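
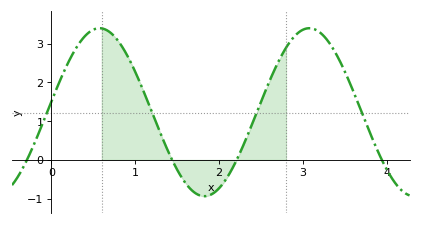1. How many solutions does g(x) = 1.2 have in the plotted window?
4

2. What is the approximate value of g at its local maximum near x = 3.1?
3.4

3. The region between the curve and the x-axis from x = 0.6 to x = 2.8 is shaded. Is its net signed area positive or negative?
positive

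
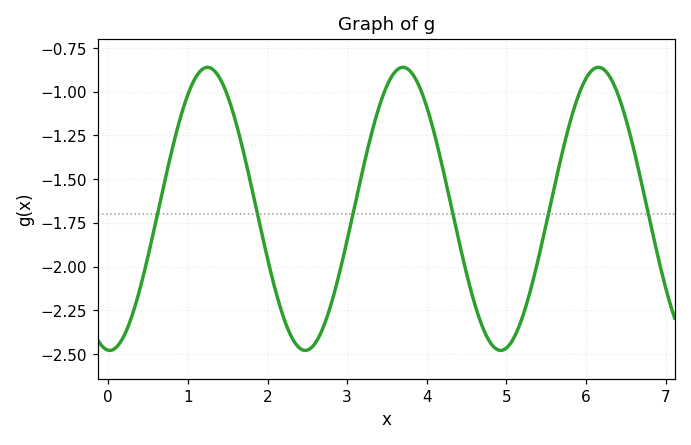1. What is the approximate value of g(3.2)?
-1.44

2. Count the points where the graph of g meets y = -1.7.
6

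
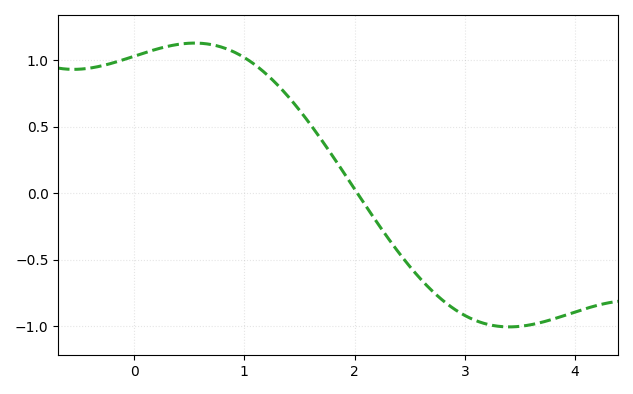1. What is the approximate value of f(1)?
1.02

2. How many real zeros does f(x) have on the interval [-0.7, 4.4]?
1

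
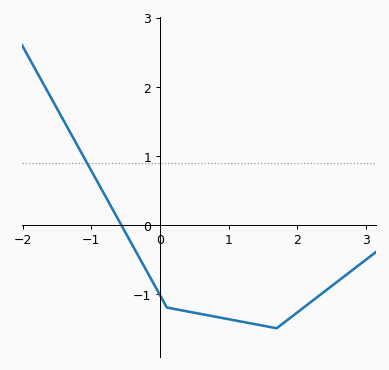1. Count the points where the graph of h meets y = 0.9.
1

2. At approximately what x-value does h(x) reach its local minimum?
1.7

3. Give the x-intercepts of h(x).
-0.6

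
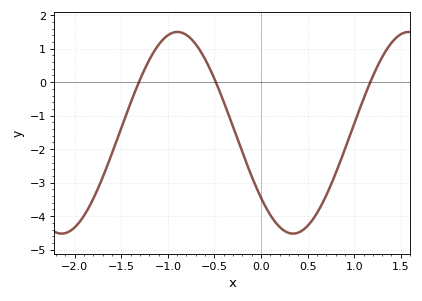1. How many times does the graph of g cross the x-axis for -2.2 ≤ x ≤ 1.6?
3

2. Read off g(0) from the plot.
-3.5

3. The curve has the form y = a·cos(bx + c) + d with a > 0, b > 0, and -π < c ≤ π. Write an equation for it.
y = 3.01cos(2.5x + 2.3) - 1.51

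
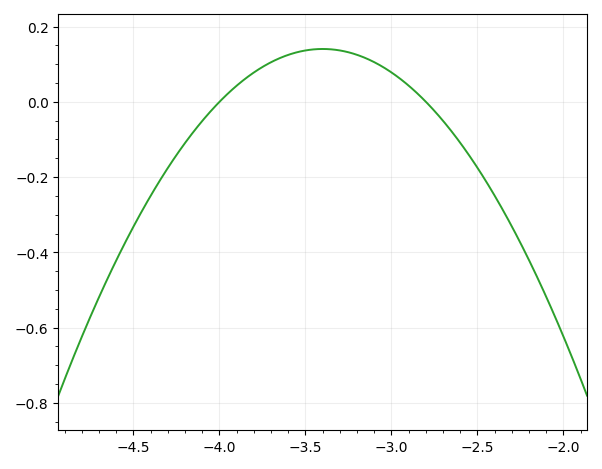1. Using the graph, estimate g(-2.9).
0.04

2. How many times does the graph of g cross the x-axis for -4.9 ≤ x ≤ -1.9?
2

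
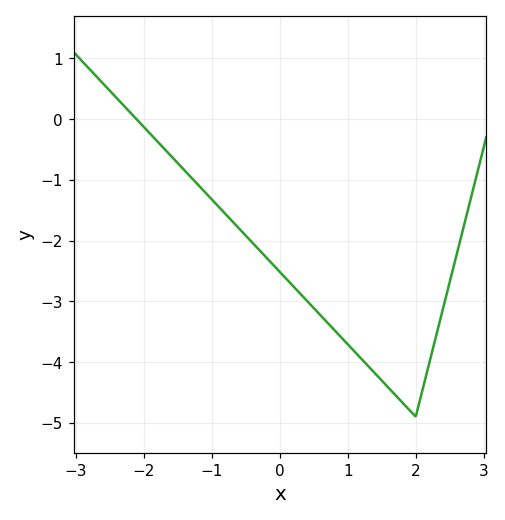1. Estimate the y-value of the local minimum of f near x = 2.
-4.9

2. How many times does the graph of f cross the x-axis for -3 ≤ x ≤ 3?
1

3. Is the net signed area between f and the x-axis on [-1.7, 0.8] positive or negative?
negative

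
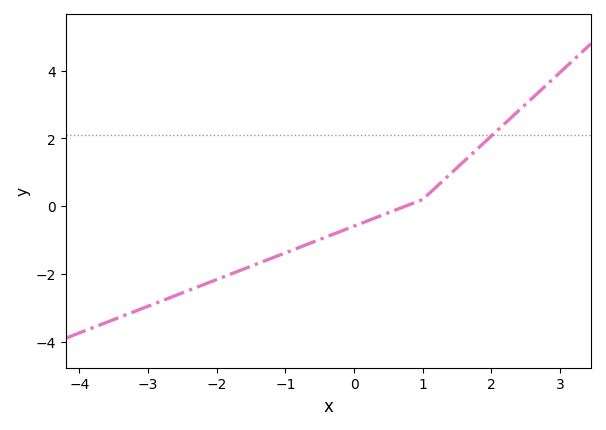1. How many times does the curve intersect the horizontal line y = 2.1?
1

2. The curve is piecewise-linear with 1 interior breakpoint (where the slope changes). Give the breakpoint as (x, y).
(1, 0.2)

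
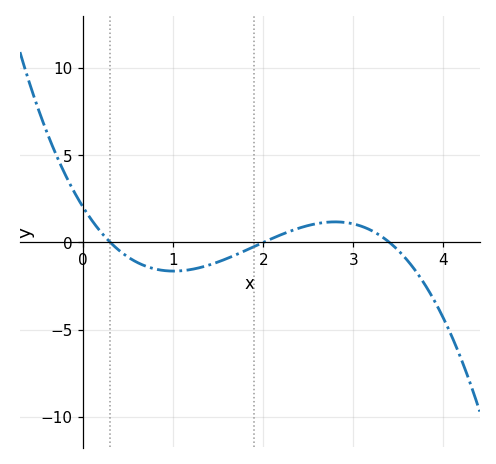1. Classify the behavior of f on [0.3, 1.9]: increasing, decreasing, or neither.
neither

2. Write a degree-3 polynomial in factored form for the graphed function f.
y = -0.98(x - 0.3)(x - 2)(x - 3.4)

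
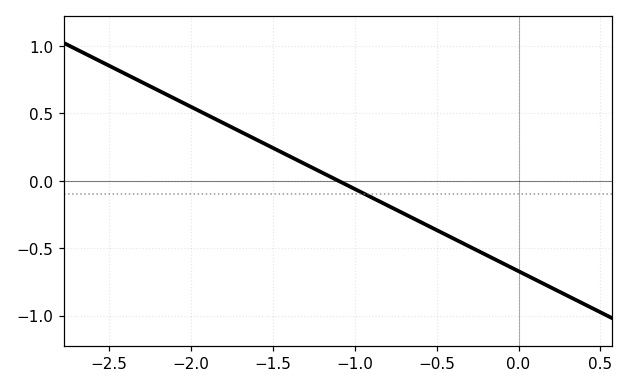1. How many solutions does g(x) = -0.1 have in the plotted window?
1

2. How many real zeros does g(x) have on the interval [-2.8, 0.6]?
1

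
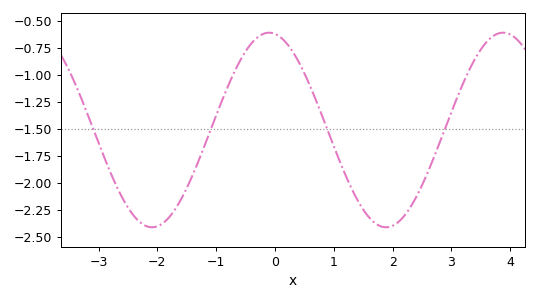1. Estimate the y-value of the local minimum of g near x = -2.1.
-2.4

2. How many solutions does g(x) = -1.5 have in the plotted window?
4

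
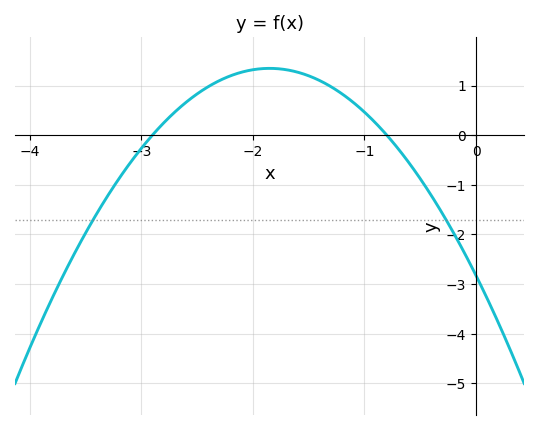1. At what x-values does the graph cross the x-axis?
-2.9, -0.8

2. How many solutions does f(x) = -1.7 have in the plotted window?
2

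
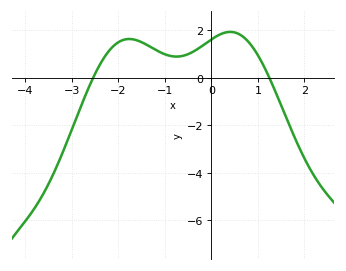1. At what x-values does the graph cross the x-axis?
-2.5, 1.2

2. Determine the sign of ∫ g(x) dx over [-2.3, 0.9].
positive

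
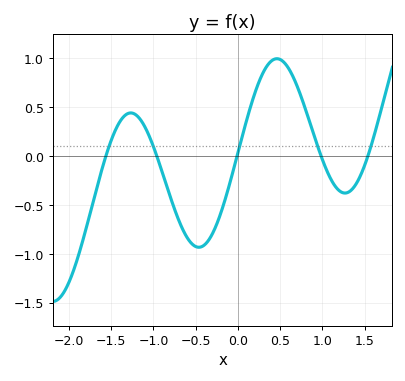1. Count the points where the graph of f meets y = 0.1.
5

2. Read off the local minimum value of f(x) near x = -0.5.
-0.931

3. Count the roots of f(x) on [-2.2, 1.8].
5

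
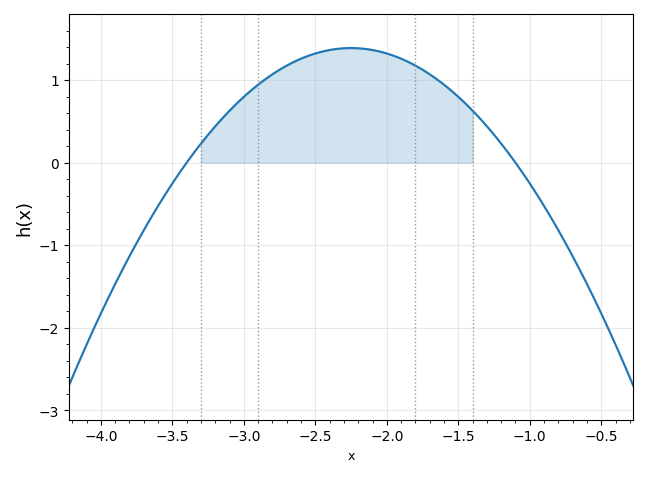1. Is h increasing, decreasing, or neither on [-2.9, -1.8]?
neither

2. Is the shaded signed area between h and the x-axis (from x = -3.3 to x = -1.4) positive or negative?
positive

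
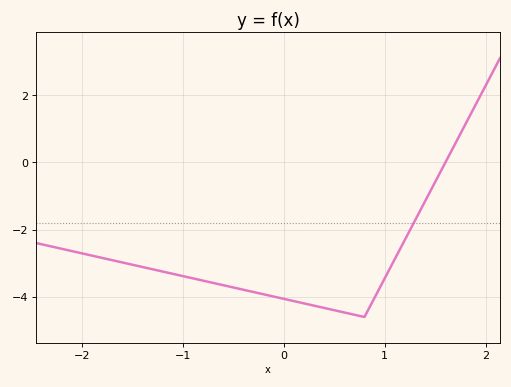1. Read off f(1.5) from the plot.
-0.587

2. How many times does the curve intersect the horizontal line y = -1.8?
1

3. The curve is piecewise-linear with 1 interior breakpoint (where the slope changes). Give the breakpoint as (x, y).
(0.8, -4.6)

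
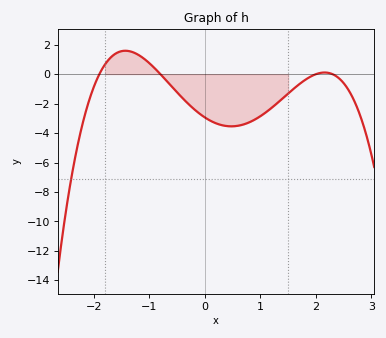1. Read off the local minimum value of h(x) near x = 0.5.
-3.54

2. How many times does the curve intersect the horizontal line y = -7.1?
1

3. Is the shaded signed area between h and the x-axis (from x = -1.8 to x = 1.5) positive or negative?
negative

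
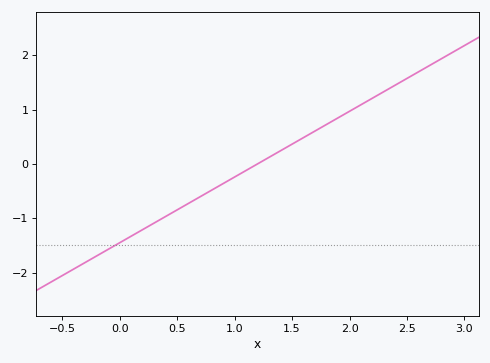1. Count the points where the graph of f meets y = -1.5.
1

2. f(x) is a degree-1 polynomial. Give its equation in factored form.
y = 1.21(x - 1.2)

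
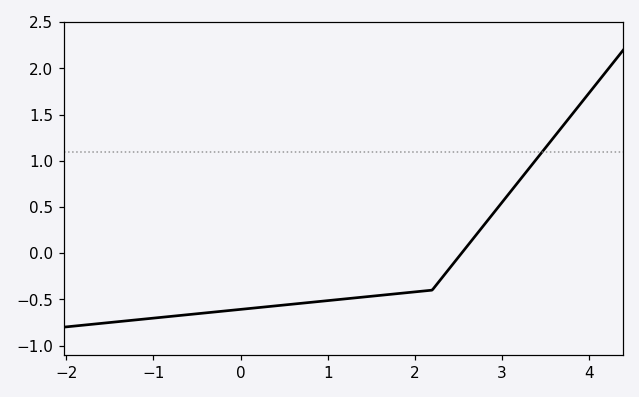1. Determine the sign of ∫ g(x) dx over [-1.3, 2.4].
negative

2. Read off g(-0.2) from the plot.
-0.627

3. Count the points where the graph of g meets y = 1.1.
1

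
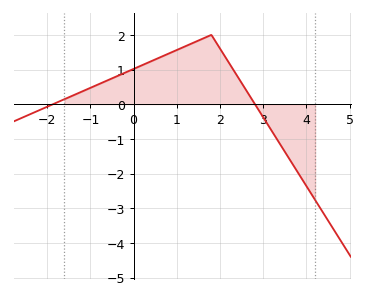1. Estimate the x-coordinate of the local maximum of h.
1.8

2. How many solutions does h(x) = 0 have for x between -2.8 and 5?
2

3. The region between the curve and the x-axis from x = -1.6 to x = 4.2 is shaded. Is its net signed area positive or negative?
positive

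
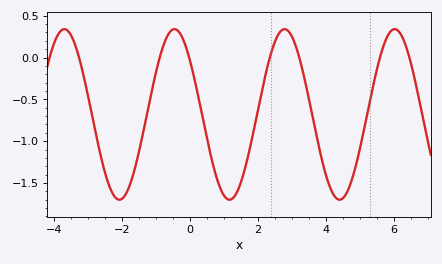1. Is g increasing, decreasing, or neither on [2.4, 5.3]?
neither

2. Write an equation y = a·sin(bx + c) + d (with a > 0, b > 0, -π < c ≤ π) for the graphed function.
y = 1.02sin(1.94x + 2.44) - 0.68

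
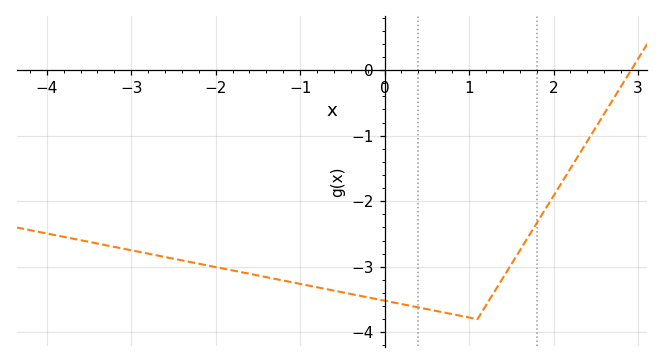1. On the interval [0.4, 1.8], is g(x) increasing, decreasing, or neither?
neither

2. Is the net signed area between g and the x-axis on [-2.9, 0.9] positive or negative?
negative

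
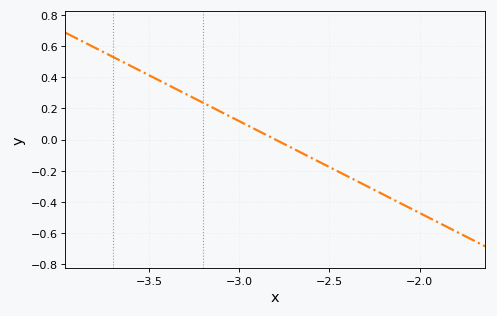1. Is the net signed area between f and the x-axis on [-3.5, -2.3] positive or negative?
positive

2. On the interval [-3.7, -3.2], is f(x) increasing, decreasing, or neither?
decreasing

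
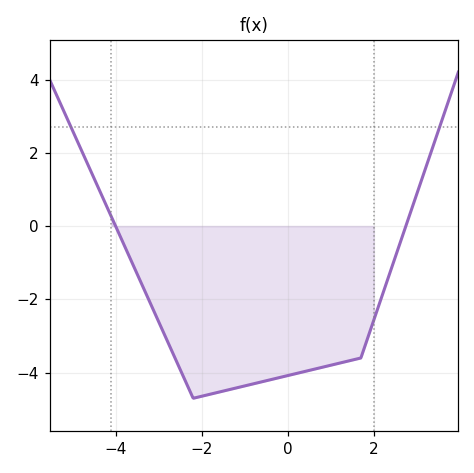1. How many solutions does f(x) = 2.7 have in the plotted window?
2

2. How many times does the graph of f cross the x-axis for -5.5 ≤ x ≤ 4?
2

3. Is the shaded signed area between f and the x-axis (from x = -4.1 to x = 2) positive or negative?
negative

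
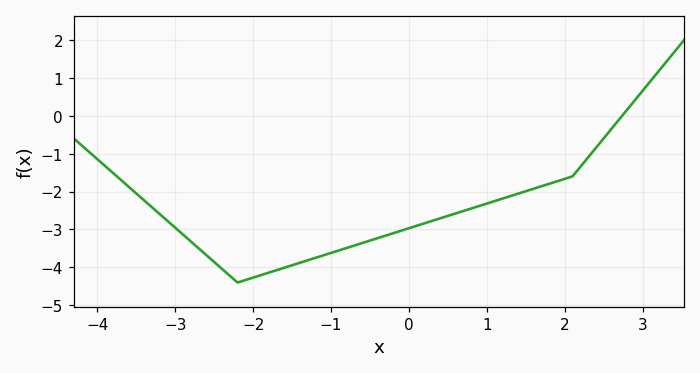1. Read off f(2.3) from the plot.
-1.1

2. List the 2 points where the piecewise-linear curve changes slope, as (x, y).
(-2.2, -4.4); (2.1, -1.6)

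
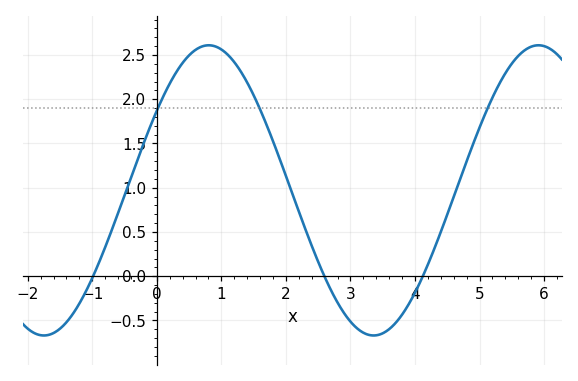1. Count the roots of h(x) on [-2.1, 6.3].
3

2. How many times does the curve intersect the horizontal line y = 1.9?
3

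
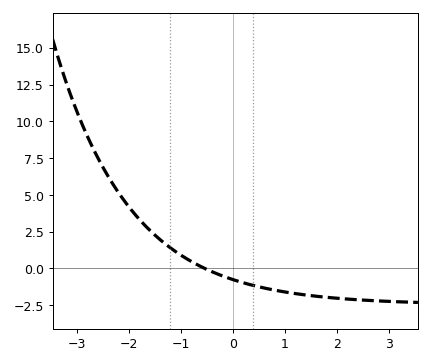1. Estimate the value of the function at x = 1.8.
-2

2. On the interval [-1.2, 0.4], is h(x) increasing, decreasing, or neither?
decreasing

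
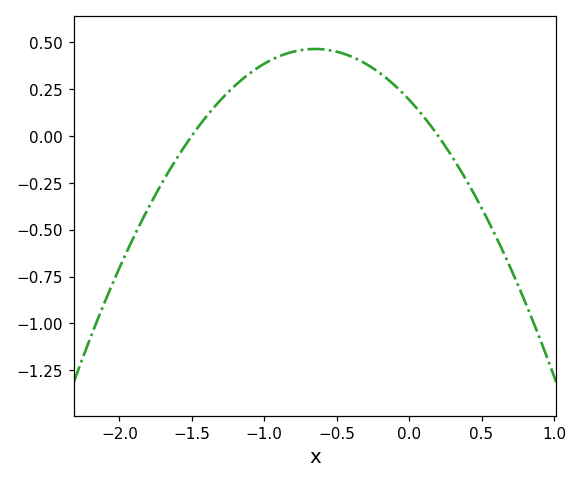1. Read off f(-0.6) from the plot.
0.461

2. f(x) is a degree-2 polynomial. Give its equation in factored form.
y = -0.64(x + 1.5)(x - 0.2)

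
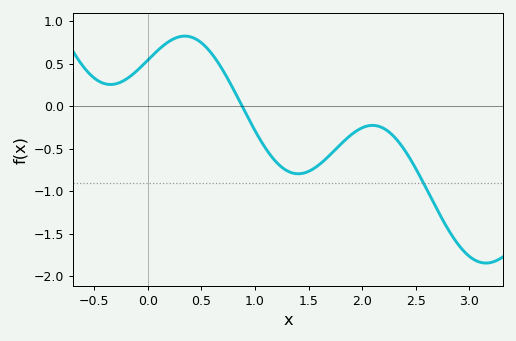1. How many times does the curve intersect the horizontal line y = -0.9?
1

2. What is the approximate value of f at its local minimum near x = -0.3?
0.255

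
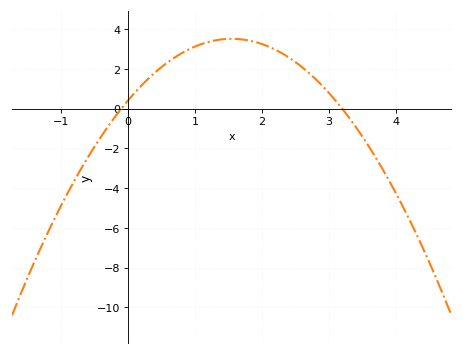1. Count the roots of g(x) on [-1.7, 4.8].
2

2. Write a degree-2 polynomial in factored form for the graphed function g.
y = -1.29(x + 0.1)(x - 3.2)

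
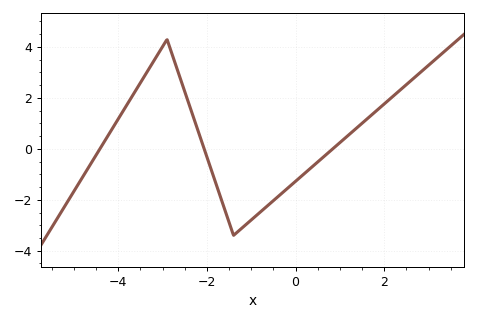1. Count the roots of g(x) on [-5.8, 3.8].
3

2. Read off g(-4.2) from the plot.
0.608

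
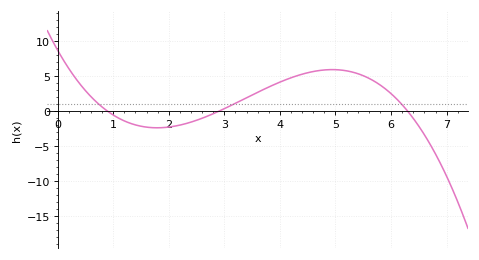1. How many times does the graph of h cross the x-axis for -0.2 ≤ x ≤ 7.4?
3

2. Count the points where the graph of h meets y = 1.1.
3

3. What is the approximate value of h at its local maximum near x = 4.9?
5.94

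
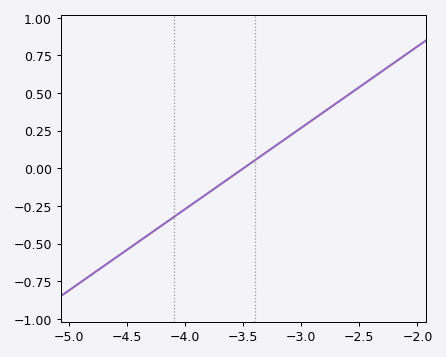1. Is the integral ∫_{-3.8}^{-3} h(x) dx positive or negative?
positive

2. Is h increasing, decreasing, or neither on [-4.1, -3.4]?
increasing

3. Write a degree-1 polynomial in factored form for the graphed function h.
y = 0.54(x + 3.5)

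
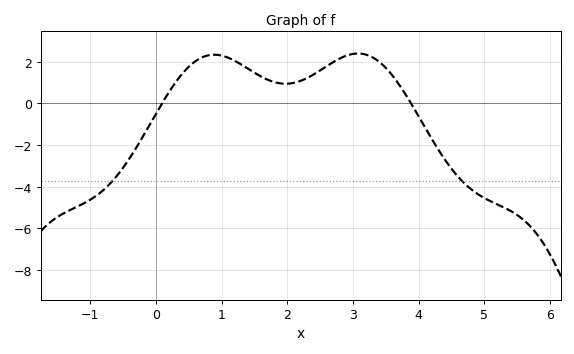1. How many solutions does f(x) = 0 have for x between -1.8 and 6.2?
2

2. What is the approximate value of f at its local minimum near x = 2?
1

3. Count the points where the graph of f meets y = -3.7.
2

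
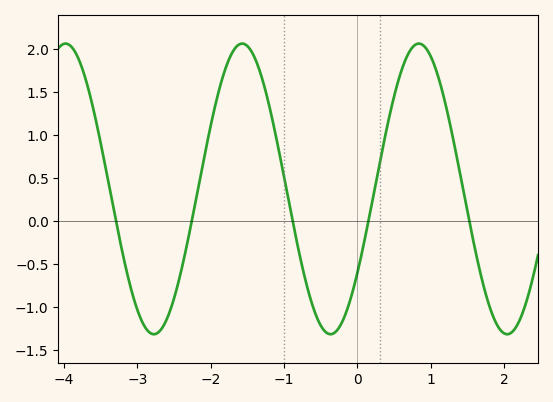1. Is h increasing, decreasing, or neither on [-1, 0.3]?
neither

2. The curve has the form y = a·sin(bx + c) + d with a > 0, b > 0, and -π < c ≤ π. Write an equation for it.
y = 1.69sin(2.6x - 0.61) + 0.37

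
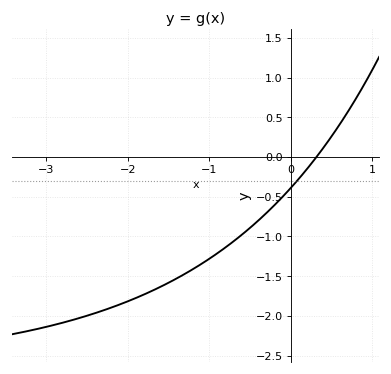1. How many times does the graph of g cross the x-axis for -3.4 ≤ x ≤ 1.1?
1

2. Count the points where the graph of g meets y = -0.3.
1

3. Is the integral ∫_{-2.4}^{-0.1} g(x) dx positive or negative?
negative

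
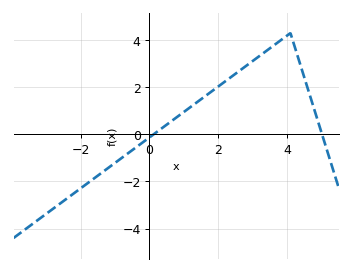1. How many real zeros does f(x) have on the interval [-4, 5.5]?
2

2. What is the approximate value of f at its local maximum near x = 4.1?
4.3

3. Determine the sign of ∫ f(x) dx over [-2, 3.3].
positive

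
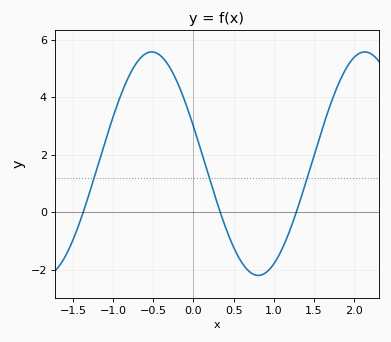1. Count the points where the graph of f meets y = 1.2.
3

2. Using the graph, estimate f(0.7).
-2.07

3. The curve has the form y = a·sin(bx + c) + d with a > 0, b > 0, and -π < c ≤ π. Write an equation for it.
y = 3.88sin(2.37x + 2.8) + 1.69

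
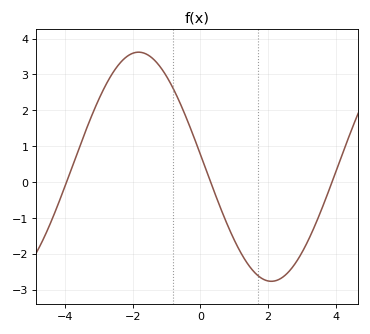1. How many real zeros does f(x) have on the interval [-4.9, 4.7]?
3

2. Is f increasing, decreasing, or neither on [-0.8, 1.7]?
decreasing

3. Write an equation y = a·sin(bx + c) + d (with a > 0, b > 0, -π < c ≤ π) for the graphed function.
y = 3.19sin(0.8x + 3) + 0.43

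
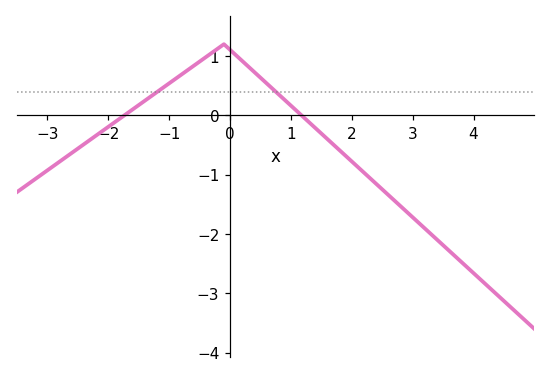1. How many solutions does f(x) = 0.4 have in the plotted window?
2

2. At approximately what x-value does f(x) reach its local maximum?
-0.2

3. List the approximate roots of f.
-1.8, 1.2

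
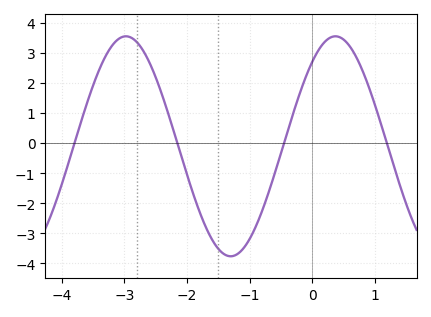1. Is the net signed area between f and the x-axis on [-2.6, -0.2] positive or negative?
negative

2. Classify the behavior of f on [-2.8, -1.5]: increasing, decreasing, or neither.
decreasing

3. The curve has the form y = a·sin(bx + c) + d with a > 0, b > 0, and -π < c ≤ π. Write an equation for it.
y = 3.66sin(1.88x + 0.882) - 0.1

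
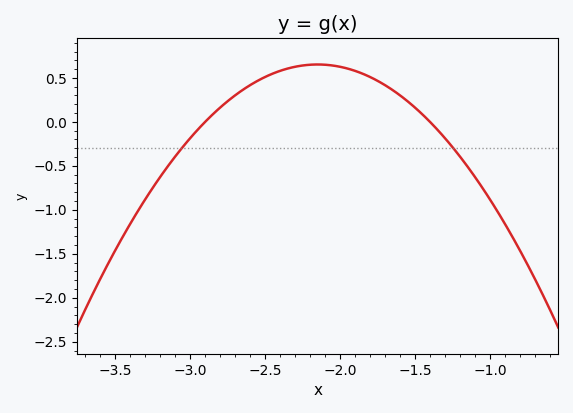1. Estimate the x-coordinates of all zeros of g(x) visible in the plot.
-2.9, -1.4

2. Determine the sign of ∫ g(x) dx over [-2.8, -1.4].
positive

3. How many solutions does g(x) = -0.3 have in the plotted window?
2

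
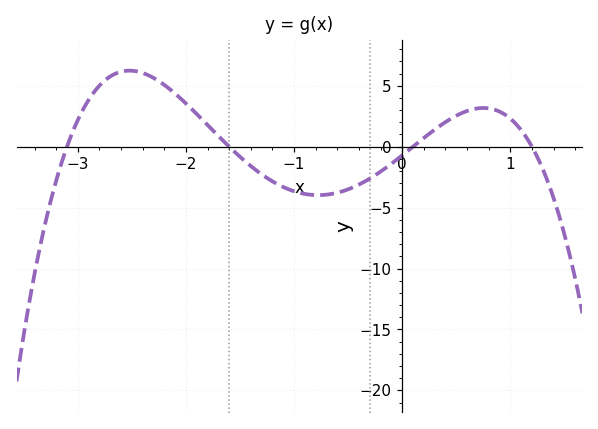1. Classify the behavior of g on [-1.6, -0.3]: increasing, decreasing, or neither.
neither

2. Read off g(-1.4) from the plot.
-1.5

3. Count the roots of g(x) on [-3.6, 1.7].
4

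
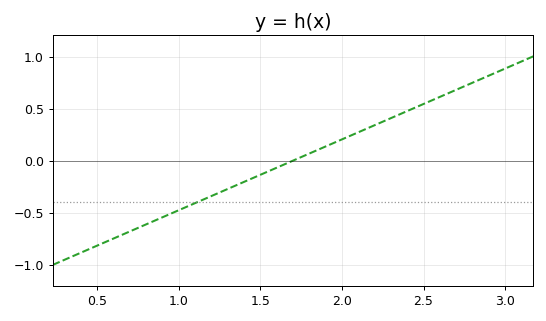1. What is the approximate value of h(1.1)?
-0.408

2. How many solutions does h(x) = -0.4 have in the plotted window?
1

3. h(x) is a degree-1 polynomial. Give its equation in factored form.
y = 0.68(x - 1.7)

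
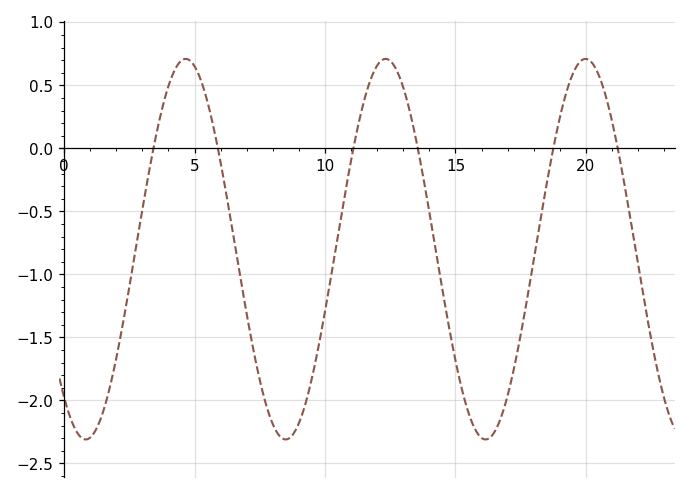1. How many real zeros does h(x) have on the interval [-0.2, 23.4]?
6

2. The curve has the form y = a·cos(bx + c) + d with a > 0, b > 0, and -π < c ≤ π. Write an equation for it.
y = 1.51cos(0.82x + 2.46) - 0.8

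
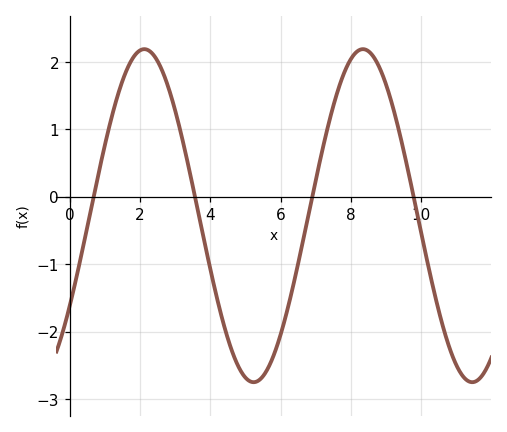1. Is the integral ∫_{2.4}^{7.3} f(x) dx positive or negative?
negative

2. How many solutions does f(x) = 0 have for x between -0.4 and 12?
4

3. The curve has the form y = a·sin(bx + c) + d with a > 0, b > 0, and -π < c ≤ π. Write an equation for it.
y = 2.47sin(1.01x - 0.57) - 0.28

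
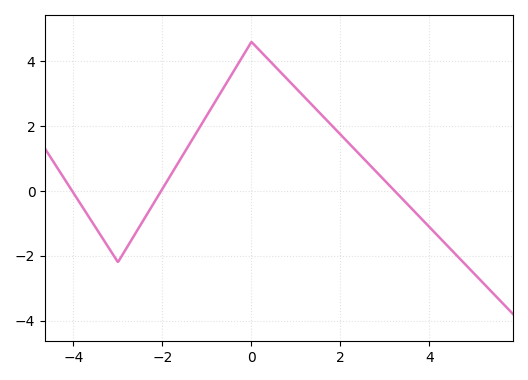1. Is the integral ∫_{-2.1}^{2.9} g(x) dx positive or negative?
positive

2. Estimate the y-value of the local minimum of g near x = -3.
-2.2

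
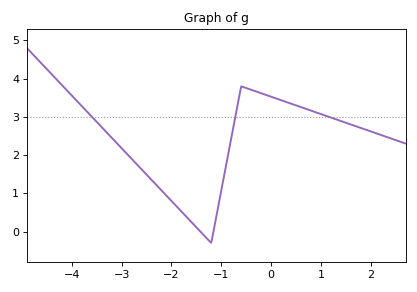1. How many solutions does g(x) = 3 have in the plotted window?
3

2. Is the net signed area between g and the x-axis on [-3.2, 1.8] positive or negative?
positive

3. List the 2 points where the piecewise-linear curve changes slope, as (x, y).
(-1.2, -0.3); (-0.6, 3.8)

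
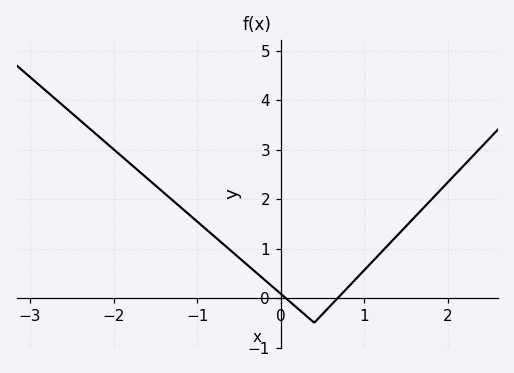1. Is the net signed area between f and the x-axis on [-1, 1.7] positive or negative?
positive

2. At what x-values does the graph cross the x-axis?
0.058, 0.681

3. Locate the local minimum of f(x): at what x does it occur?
0.399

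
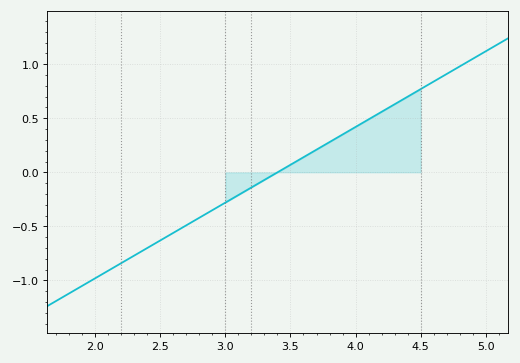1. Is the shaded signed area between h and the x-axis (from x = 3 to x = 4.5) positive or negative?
positive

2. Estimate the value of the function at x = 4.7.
0.91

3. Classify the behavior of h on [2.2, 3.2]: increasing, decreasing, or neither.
increasing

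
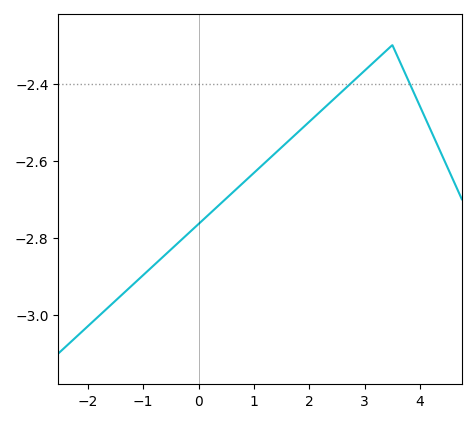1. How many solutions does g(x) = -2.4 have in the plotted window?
2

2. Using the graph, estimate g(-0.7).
-2.86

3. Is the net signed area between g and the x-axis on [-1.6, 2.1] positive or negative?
negative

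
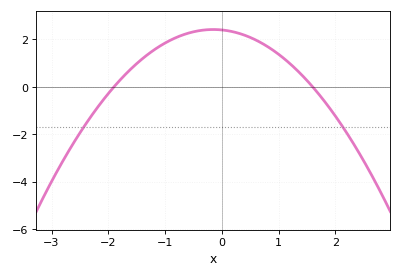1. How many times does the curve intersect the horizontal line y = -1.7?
2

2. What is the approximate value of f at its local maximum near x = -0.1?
2.42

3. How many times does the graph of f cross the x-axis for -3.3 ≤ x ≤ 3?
2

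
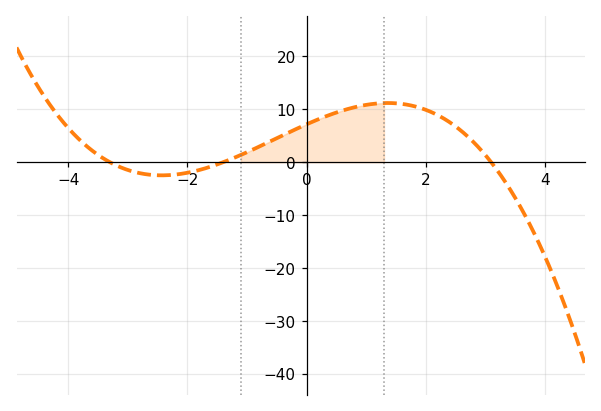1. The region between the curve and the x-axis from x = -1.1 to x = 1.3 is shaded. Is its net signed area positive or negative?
positive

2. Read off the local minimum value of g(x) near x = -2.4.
-2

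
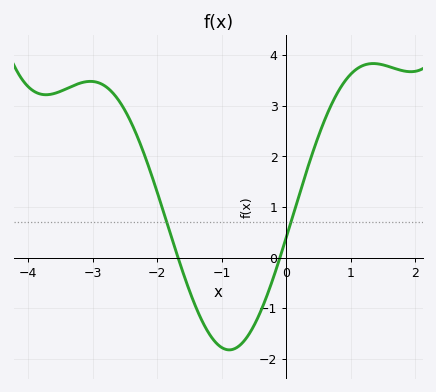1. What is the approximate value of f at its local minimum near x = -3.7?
3.22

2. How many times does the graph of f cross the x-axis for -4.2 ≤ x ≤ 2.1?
2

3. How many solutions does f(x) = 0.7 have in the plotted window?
2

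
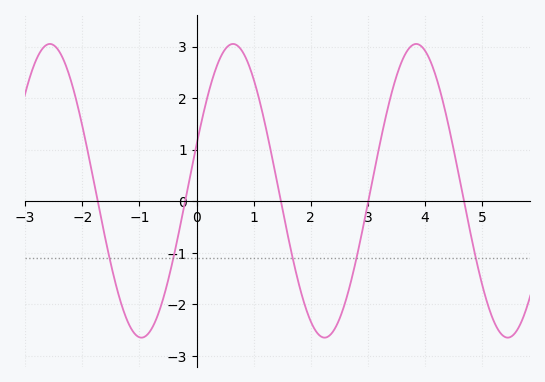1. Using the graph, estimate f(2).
-2.3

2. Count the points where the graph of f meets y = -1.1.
5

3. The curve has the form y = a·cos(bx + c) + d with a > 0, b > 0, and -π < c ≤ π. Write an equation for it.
y = 2.85cos(2x - 1.2) + 0.2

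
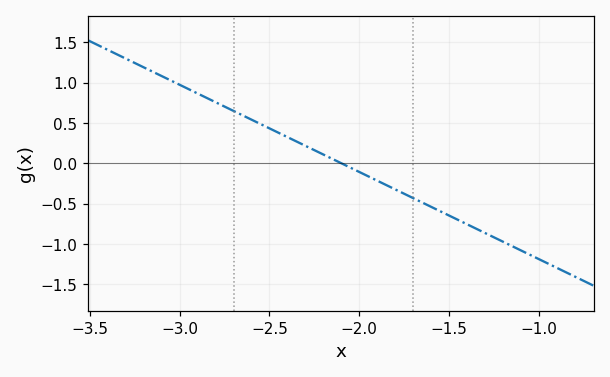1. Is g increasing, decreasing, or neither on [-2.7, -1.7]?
decreasing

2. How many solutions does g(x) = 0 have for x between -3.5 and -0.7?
1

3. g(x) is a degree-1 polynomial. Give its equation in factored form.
y = -1.08(x + 2.1)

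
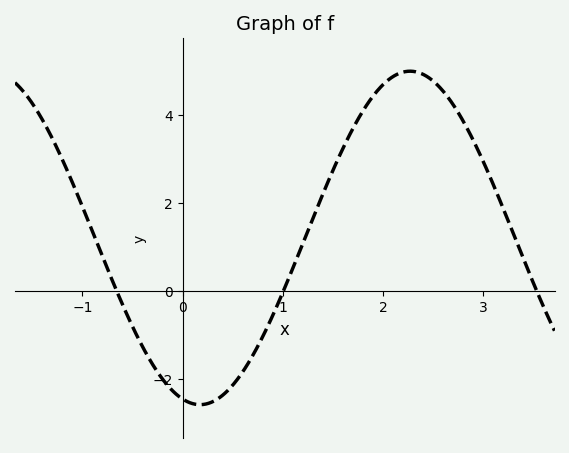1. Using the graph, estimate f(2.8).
3.86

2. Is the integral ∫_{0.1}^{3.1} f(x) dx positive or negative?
positive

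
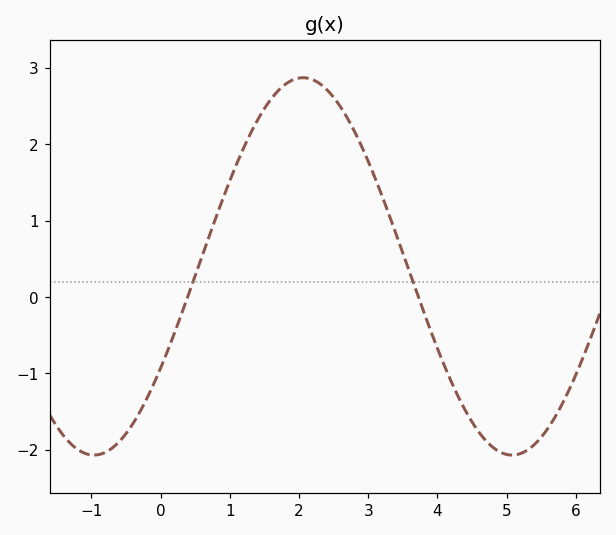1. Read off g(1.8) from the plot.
2.8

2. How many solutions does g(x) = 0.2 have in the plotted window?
2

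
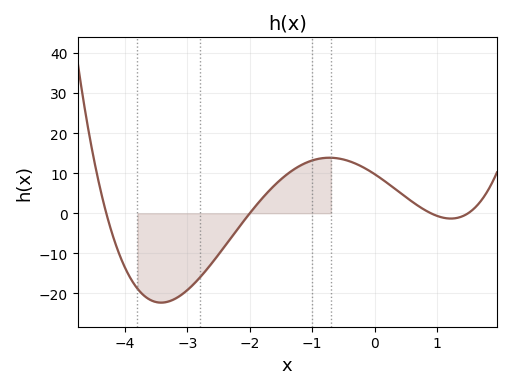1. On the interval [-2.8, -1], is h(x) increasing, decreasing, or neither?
increasing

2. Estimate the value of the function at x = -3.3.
-22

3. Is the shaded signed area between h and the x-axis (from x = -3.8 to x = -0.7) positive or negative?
negative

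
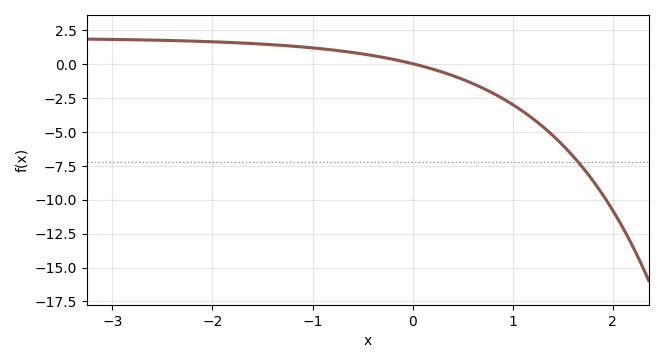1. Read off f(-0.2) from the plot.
0.379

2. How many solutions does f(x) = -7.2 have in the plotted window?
1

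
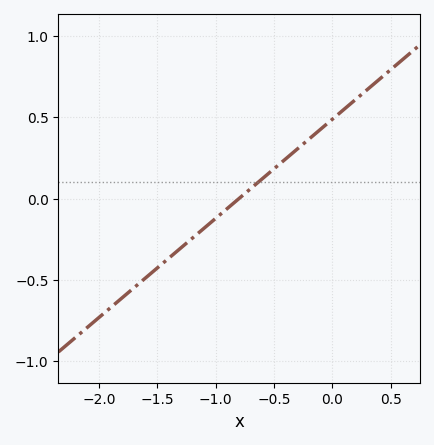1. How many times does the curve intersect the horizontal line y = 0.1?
1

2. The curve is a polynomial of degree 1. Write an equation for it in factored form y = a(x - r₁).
y = 0.61(x + 0.8)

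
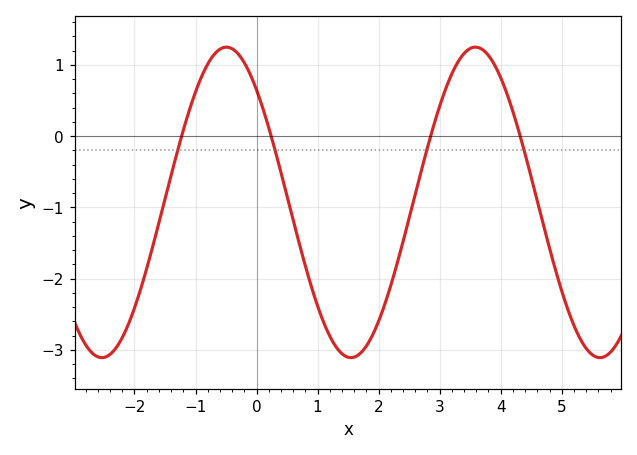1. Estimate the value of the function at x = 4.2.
0.346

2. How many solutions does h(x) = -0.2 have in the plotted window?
4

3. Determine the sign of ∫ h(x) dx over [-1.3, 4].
negative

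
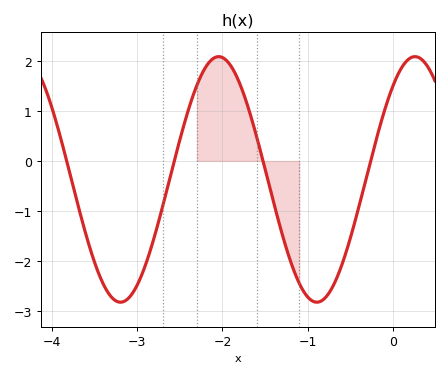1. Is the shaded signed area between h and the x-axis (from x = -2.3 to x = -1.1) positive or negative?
positive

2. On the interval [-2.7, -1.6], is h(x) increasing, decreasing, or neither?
neither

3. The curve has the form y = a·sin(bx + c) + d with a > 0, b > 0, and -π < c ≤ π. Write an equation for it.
y = 2.46sin(2.73x + 0.87) - 0.37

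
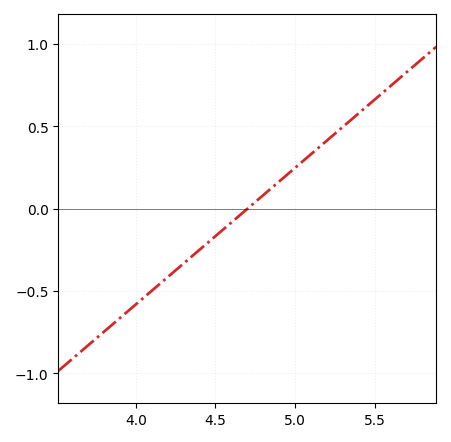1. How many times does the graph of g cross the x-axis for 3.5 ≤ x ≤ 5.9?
1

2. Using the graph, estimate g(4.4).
-0.249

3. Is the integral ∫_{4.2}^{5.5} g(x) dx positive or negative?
positive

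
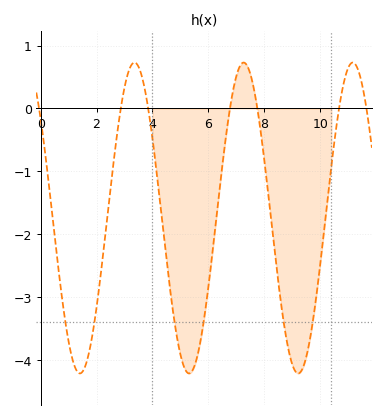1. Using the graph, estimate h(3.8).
0.1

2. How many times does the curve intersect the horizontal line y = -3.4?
6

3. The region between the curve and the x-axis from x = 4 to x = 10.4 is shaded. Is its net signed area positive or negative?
negative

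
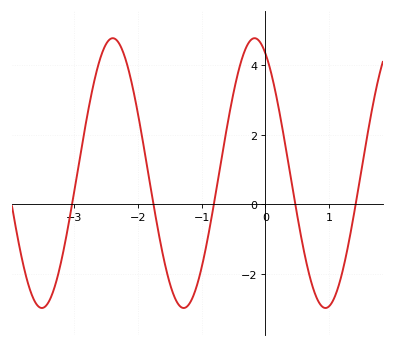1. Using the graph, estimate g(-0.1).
4.7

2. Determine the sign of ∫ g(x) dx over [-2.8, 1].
positive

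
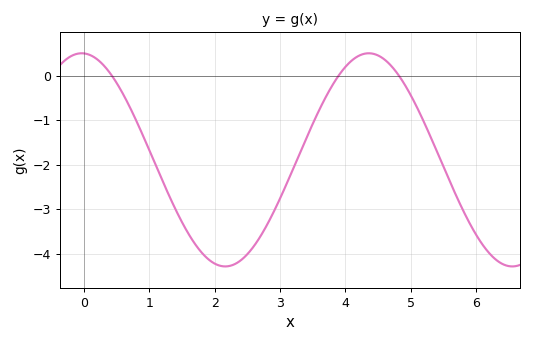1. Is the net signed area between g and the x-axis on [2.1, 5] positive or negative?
negative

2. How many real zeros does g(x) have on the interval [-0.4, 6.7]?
3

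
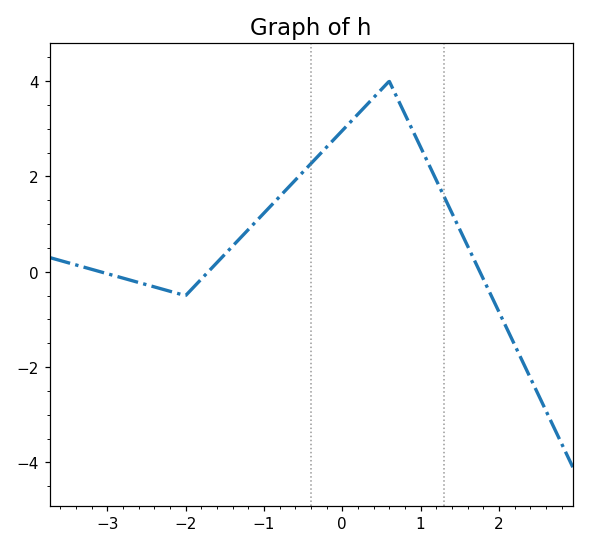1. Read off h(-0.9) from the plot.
1.4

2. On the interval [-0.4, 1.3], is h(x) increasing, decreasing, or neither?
neither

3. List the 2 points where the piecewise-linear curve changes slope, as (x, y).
(-2, -0.5); (0.6, 4)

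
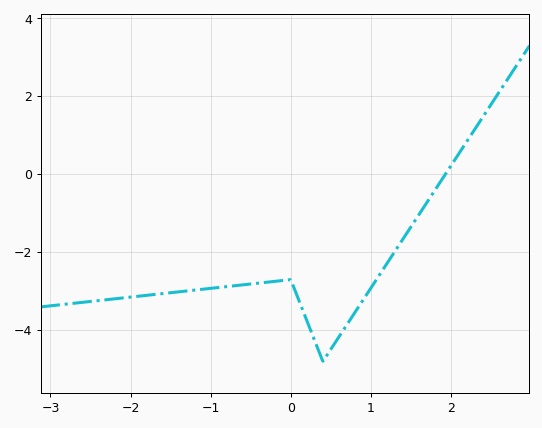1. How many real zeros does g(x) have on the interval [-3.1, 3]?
1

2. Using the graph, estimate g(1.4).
-1.66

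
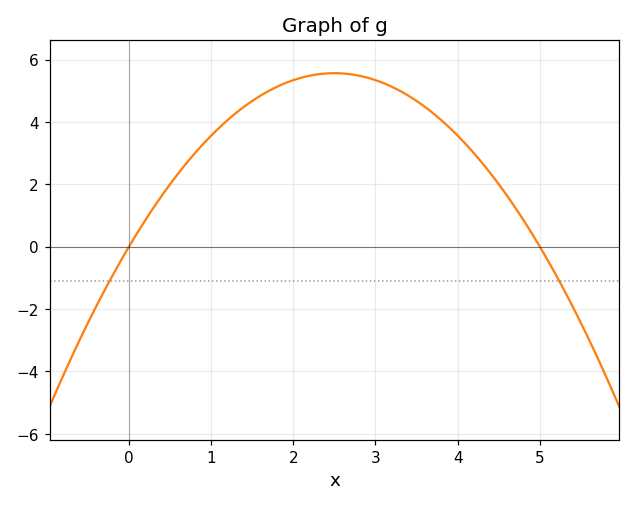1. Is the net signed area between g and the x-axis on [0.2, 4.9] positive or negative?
positive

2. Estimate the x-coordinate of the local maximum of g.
2.5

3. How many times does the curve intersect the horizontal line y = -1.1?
2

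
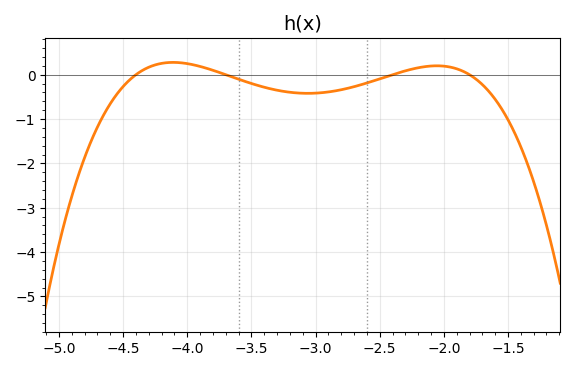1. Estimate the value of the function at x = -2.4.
0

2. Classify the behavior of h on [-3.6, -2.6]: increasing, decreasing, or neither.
neither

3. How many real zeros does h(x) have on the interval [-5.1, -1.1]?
4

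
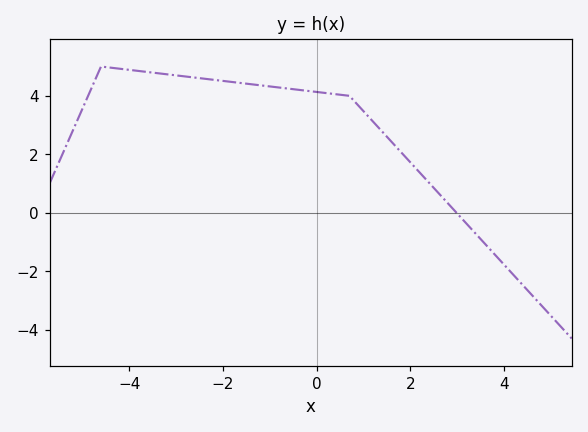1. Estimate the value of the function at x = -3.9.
4.87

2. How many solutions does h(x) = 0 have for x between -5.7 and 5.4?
1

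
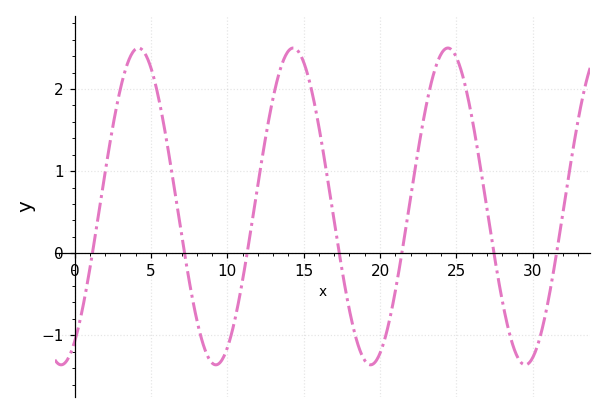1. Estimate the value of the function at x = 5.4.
1.97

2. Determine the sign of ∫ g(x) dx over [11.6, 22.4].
positive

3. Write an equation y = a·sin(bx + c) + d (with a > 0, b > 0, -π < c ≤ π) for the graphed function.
y = 1.93sin(0.62x - 1.02) + 0.57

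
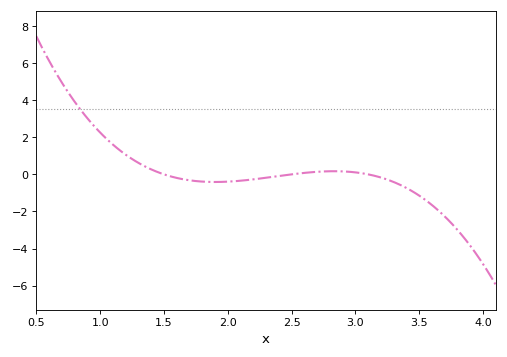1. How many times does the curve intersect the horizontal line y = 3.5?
1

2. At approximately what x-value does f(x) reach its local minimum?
1.9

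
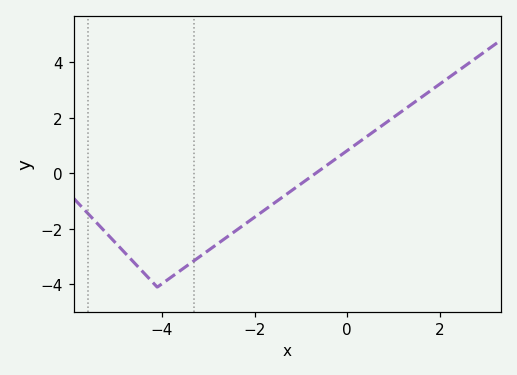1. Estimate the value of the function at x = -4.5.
-3.4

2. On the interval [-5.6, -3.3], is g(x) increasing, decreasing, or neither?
neither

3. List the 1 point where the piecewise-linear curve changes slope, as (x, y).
(-4.1, -4.1)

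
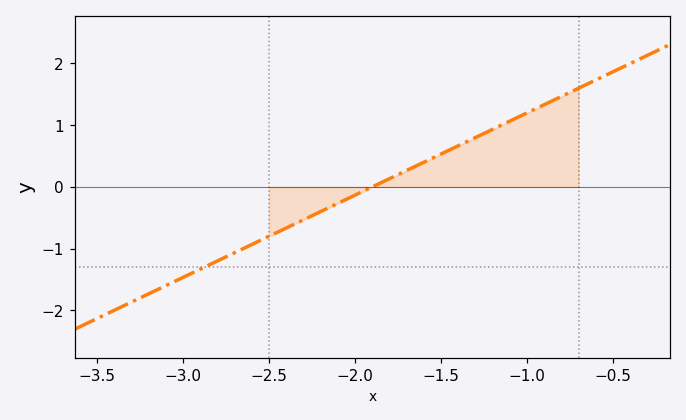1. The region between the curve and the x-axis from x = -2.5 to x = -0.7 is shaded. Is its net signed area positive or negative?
positive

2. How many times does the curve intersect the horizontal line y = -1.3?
1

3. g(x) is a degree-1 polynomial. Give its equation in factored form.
y = 1.33(x + 1.9)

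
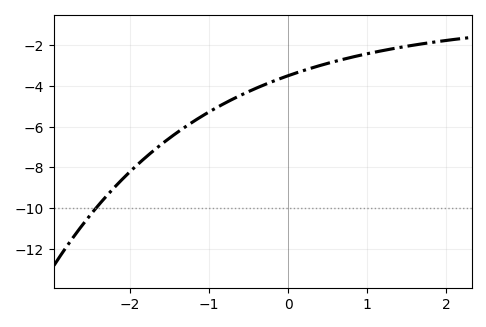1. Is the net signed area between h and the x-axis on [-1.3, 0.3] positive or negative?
negative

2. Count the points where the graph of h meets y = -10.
1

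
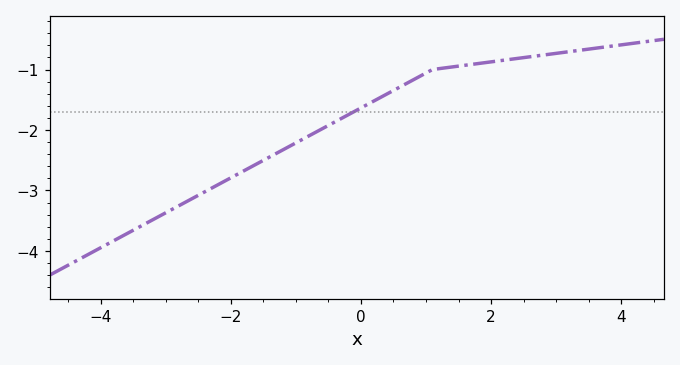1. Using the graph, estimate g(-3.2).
-3.5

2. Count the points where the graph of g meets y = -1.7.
1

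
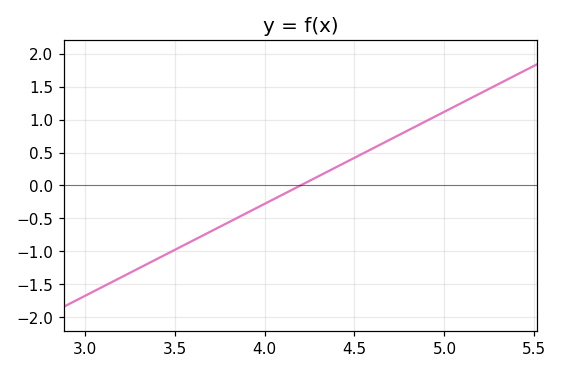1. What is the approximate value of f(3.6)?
-0.85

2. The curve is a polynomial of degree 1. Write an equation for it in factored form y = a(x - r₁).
y = 1.4(x - 4.2)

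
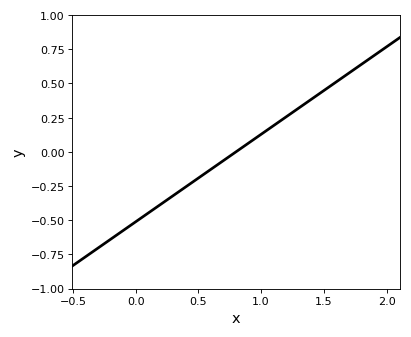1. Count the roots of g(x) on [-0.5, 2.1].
1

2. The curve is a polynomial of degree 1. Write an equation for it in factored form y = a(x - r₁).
y = 0.64(x - 0.8)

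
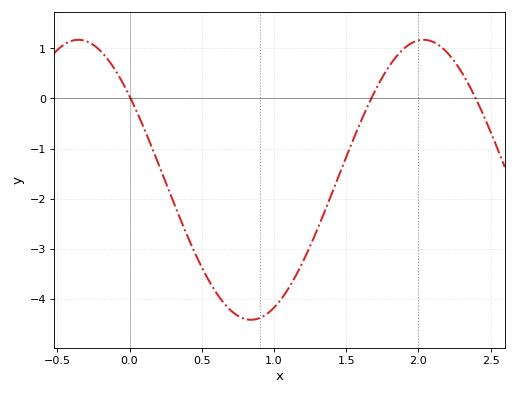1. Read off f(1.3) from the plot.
-2.61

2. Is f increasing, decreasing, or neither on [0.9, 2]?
increasing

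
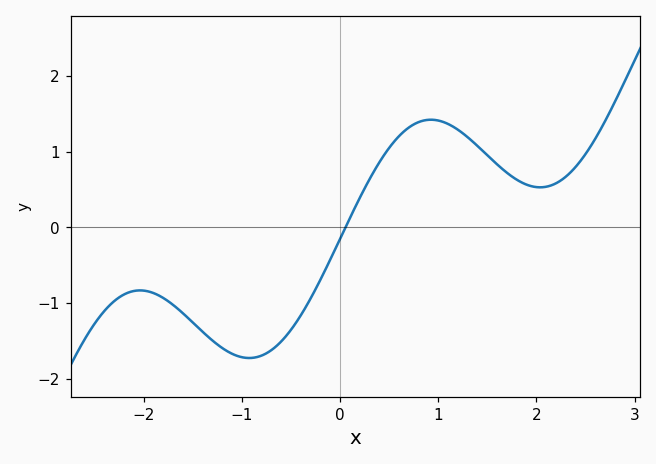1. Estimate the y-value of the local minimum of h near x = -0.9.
-1.7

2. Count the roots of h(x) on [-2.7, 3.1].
1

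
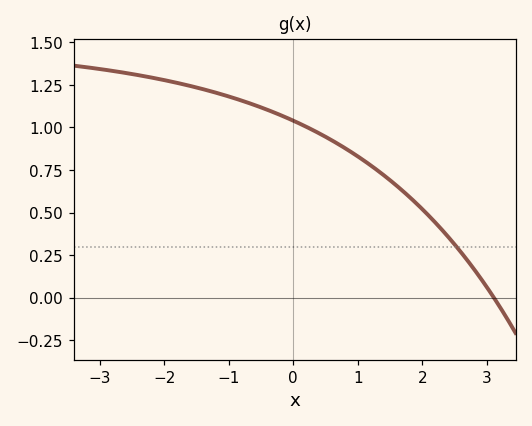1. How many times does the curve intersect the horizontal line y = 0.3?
1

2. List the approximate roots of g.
3.11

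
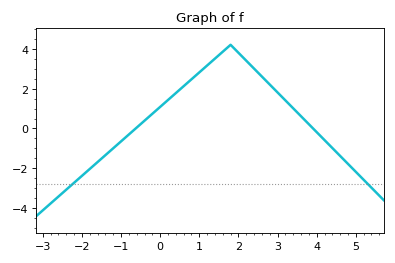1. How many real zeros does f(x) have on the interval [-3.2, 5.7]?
2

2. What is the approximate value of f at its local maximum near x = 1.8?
4.2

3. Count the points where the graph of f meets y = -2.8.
2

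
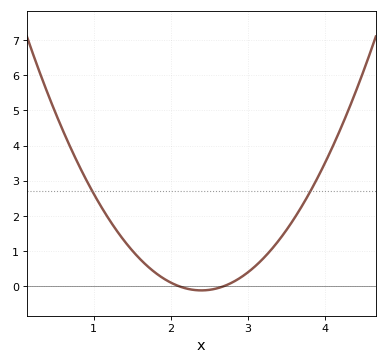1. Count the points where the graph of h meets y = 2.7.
2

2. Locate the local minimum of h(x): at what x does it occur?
2.4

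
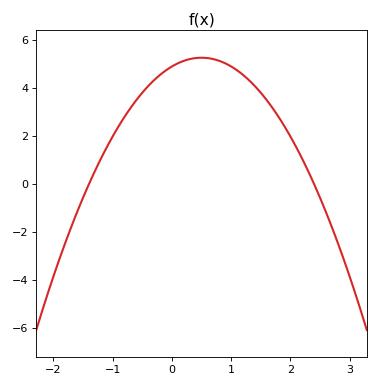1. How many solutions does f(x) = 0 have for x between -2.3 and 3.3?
2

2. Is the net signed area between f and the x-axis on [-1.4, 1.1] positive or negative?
positive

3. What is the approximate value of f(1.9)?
2.4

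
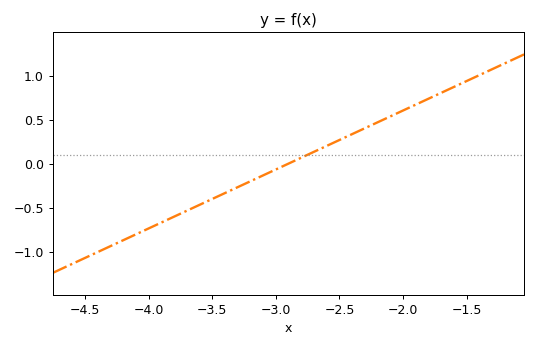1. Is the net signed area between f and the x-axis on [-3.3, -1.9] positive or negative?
positive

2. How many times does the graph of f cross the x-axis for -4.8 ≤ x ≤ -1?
1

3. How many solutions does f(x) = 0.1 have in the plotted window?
1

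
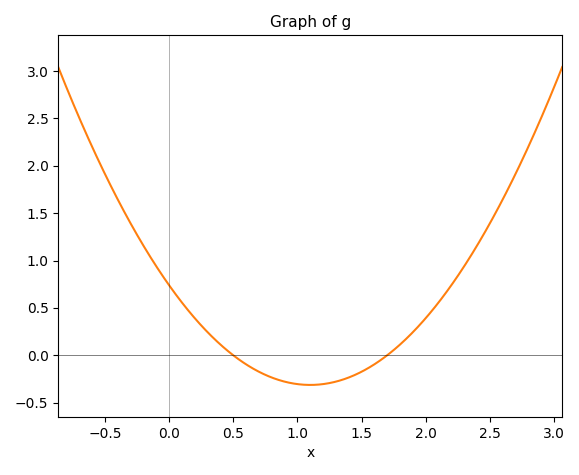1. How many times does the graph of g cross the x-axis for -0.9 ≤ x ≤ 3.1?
2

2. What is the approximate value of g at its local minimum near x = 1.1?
-0.3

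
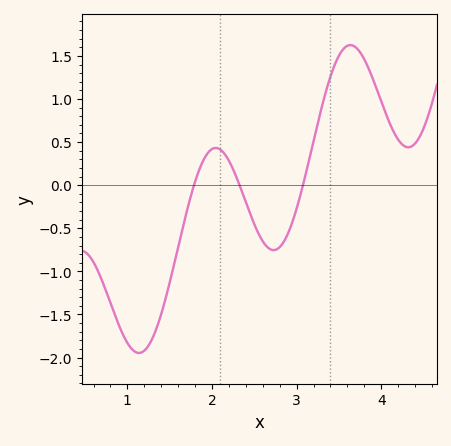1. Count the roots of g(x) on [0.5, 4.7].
3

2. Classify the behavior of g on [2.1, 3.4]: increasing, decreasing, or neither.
neither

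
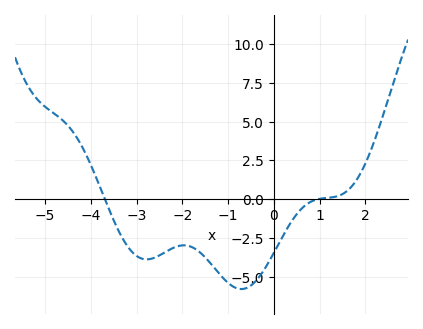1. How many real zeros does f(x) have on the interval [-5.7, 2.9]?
2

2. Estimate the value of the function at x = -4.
2.22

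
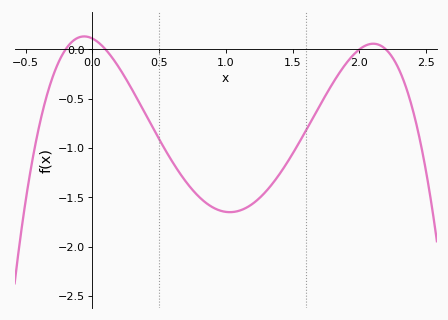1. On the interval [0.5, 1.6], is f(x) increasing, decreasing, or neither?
neither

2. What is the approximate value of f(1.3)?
-1.44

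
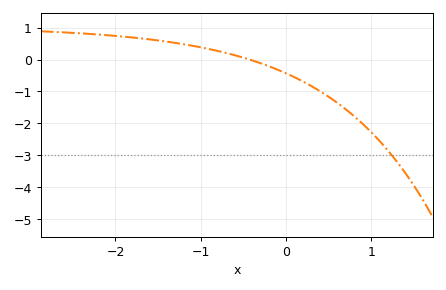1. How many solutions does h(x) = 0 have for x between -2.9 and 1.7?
1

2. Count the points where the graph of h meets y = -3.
1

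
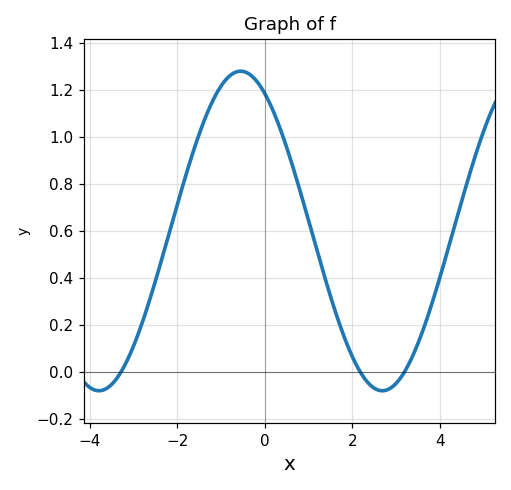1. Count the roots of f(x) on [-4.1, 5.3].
3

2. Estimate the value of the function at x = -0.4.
1.28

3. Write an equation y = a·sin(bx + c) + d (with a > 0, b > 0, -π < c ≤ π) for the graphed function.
y = 0.68sin(0.97x + 2.1) + 0.6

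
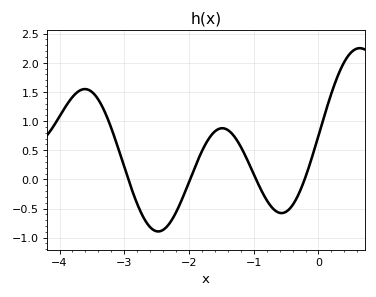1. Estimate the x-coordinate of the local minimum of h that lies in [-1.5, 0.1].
-0.571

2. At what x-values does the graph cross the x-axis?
-2.94, -1.98, -0.963, -0.214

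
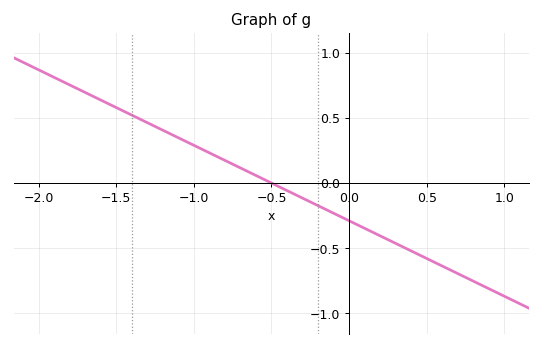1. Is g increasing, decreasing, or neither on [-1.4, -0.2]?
decreasing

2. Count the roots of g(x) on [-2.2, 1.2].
1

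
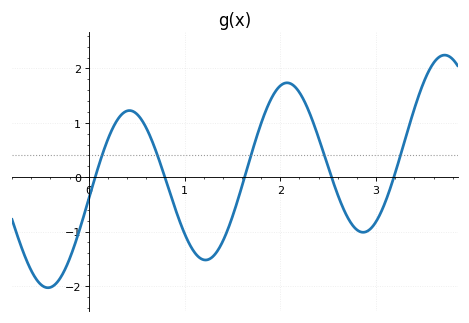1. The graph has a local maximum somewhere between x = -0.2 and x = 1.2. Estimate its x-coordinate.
0.425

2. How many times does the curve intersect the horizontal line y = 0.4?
5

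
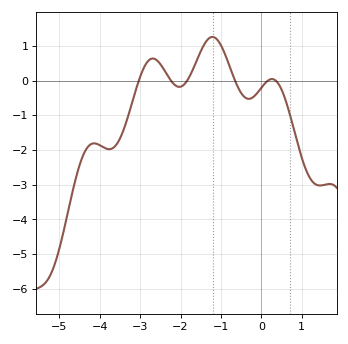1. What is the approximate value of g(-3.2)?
-0.6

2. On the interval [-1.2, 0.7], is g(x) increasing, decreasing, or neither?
neither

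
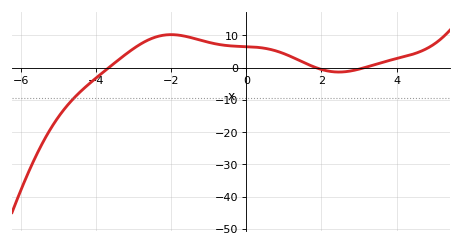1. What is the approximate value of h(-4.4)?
-7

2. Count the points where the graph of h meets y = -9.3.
1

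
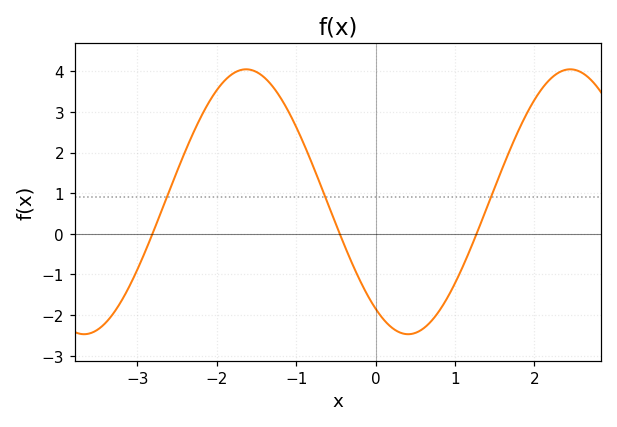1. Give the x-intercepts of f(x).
-2.81, -0.451, 1.27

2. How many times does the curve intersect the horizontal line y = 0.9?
3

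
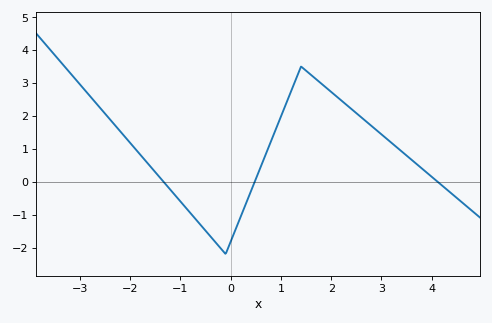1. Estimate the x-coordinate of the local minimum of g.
-0.099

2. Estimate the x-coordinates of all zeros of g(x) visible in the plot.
-1.34, 0.479, 4.12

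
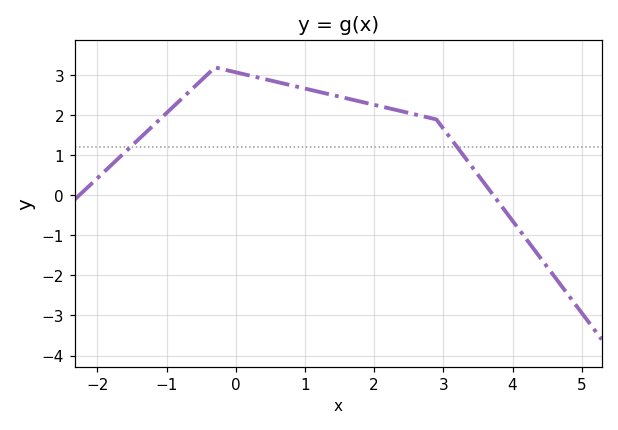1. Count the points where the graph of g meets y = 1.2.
2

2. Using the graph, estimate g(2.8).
1.9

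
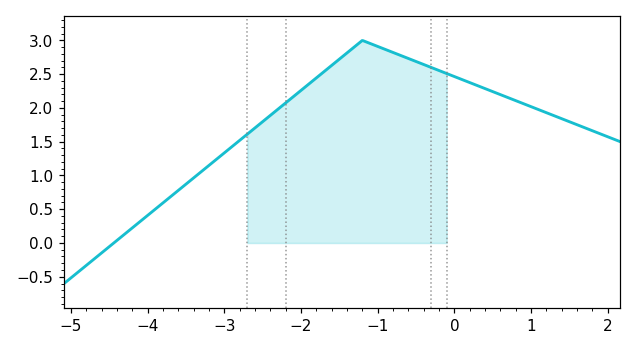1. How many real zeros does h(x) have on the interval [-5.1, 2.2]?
1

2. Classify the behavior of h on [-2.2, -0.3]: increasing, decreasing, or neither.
neither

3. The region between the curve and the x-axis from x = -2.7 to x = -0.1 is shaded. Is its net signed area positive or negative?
positive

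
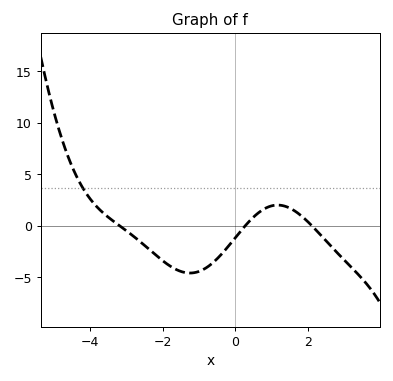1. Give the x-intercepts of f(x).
-3.2, 0.2, 2.2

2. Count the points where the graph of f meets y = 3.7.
1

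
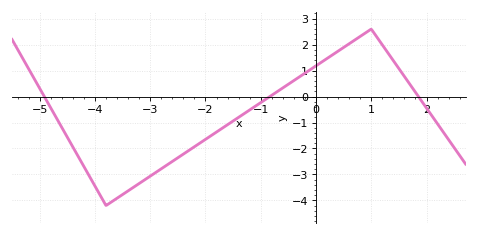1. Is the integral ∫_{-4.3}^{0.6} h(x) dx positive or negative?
negative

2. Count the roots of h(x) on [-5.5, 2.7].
3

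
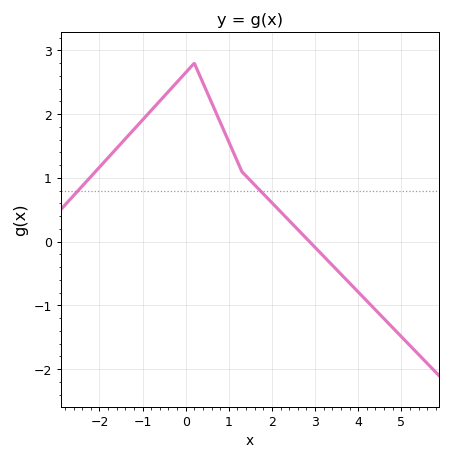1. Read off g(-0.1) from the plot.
2.58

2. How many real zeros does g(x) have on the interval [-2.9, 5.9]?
1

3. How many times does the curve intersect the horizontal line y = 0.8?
2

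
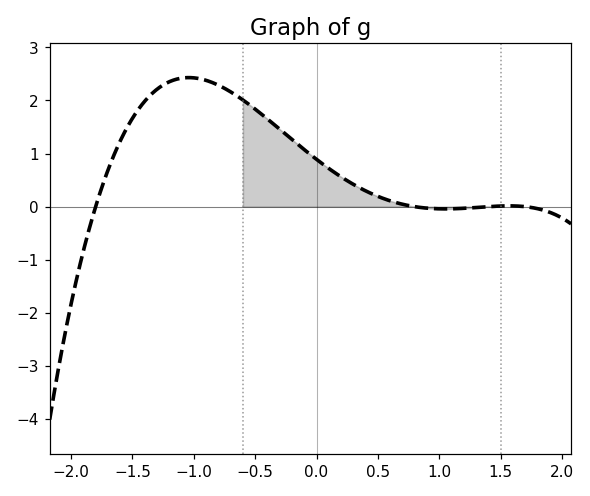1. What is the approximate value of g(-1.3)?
2.21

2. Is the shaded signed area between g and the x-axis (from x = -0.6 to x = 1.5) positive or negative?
positive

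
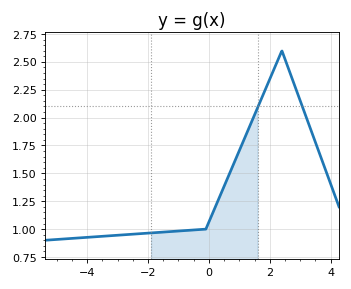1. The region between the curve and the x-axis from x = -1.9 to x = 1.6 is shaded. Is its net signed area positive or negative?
positive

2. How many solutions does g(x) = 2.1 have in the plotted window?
2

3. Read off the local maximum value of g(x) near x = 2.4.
2.6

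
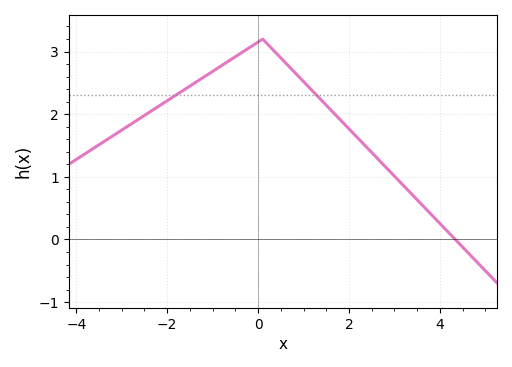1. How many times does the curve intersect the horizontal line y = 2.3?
2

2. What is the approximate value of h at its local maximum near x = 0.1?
3.2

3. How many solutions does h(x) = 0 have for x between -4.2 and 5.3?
1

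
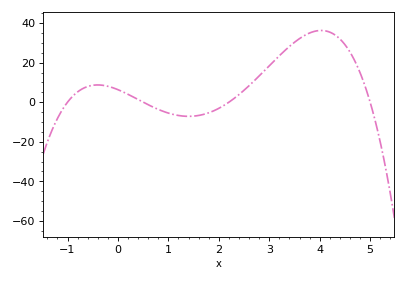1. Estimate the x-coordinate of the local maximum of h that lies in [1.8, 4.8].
4.03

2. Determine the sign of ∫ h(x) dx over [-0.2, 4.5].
positive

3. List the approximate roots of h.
-1, 0.5, 2.2, 5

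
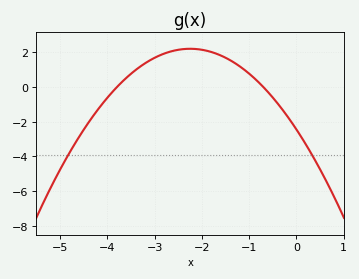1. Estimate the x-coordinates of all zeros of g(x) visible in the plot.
-3.8, -0.7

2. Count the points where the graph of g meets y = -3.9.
2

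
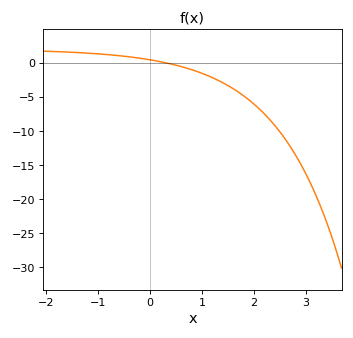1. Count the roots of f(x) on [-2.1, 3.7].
1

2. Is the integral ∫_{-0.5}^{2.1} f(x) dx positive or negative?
negative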